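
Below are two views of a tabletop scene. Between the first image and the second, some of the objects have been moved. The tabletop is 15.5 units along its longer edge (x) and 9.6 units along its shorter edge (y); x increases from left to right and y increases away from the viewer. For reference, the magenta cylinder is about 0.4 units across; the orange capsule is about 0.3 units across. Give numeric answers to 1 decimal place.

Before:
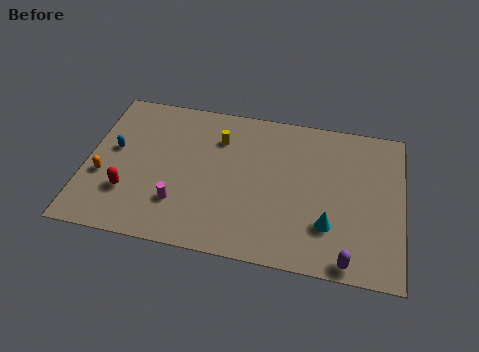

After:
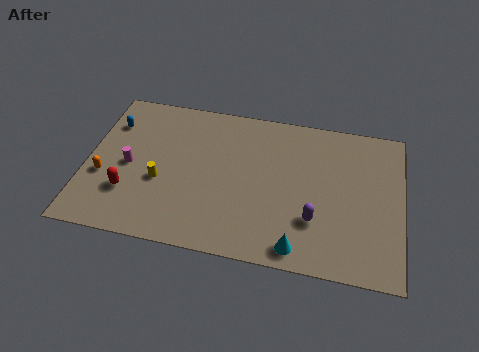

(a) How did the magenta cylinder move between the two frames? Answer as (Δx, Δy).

(-2.6, 1.9)

From the two frames, the magenta cylinder sits at roughly (4.7, 2.6) before and (2.1, 4.5) after.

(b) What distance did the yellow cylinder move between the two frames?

4.3

From (6.4, 7.1) to (3.7, 3.8), the yellow cylinder covered √(2.7² + 3.3²) ≈ 4.3 units.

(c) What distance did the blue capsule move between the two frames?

1.7

The blue capsule was near (1.3, 5.4) before and (1.0, 7.1) after, so it travelled √(0.3² + 1.7²) ≈ 1.7 units.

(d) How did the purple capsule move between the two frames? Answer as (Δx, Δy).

(-1.7, 2.1)

From the two frames, the purple capsule sits at roughly (13.0, 0.8) before and (11.3, 2.9) after.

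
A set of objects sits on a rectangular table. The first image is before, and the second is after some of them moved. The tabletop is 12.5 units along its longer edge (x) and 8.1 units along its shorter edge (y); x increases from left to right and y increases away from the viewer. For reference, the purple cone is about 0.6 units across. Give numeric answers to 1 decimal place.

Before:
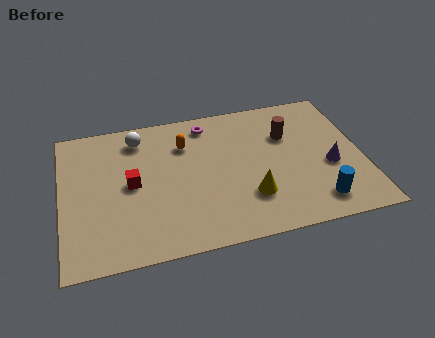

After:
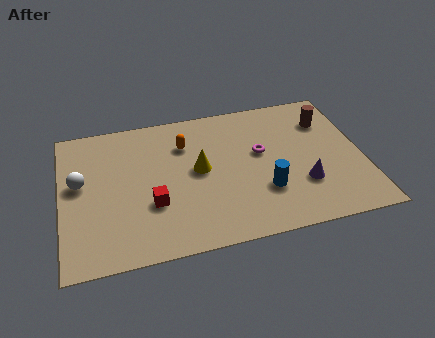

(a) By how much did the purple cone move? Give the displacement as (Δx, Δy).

(-1.2, -0.8)

From the two frames, the purple cone sits at roughly (11.1, 3.3) before and (9.9, 2.5) after.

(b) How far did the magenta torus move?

3.0

The magenta torus was near (6.2, 6.9) before and (8.3, 4.7) after, so it travelled √(2.1² + 2.2²) ≈ 3.0 units.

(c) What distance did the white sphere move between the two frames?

3.3

From (3.3, 6.7) to (0.8, 4.6), the white sphere covered √(2.5² + 2.1²) ≈ 3.3 units.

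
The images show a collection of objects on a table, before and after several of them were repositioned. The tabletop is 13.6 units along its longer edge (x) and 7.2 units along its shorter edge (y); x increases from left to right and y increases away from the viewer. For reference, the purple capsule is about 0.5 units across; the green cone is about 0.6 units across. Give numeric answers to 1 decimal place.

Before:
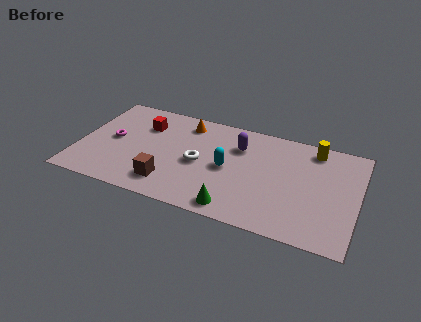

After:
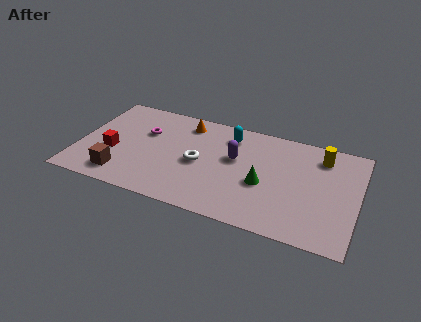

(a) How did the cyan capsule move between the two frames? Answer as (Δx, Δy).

(-0.1, 2.3)

The cyan capsule started near (7.3, 3.5) and ended near (7.2, 5.8).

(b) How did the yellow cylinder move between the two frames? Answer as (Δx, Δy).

(0.4, -0.4)

The yellow cylinder started near (11.3, 6.2) and ended near (11.7, 5.8).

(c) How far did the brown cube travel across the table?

2.3

From (4.6, 1.5) to (2.3, 1.3), the brown cube covered √(2.3² + 0.2²) ≈ 2.3 units.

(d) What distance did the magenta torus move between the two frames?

1.8

From (1.6, 3.7) to (3.1, 4.7), the magenta torus covered √(1.5² + 1.0²) ≈ 1.8 units.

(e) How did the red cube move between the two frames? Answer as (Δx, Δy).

(-1.3, -2.4)

The red cube started near (3.0, 5.2) and ended near (1.7, 2.8).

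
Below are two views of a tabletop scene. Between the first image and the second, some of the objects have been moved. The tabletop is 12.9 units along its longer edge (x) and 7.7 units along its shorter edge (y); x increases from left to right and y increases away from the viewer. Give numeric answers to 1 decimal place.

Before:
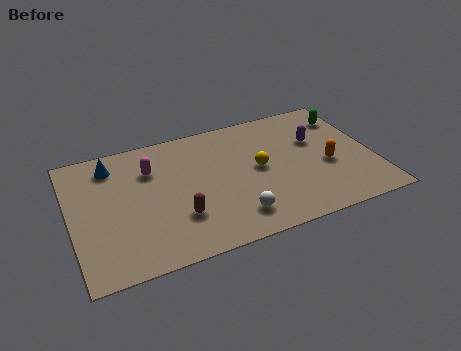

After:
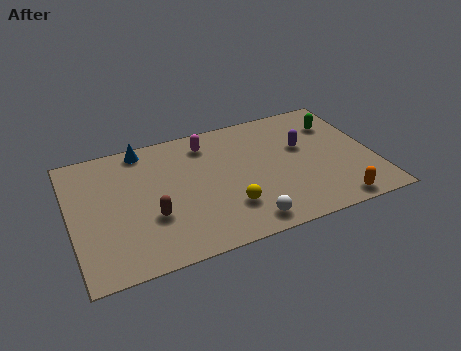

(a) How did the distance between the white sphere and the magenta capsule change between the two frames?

+0.3

Before: roughly 5.1 units apart; after: 5.4. That's 0.3 units further apart.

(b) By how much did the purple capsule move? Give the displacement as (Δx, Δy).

(-0.6, -0.2)

The purple capsule was at about (10.6, 4.9) and moved to about (10.0, 4.7).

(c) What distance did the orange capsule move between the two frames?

2.4

The orange capsule moved from about (10.9, 3.2) to (10.9, 0.8), a distance of √(0.0² + 2.4²) ≈ 2.4.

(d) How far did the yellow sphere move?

2.4

From (8.0, 4.0) to (6.5, 2.1), the yellow sphere covered √(1.5² + 1.9²) ≈ 2.4 units.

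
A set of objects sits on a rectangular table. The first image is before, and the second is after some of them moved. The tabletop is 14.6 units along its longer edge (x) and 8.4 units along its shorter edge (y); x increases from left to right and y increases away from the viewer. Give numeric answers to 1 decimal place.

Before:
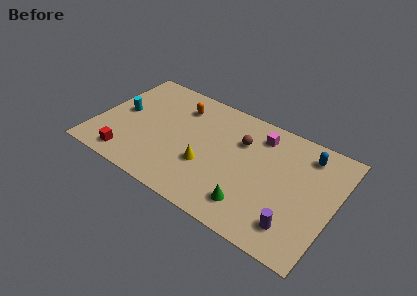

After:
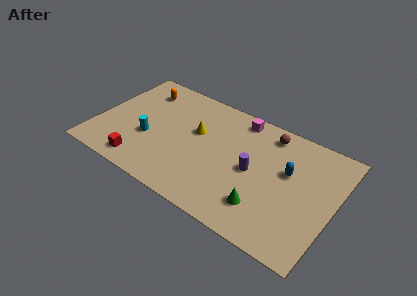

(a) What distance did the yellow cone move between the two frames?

2.3

From (7.0, 3.0) to (6.0, 5.1), the yellow cone covered √(1.0² + 2.1²) ≈ 2.3 units.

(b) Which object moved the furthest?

the purple cylinder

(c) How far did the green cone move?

0.8

The green cone was near (10.0, 1.7) before and (10.7, 2.0) after, so it travelled √(0.7² + 0.3²) ≈ 0.8 units.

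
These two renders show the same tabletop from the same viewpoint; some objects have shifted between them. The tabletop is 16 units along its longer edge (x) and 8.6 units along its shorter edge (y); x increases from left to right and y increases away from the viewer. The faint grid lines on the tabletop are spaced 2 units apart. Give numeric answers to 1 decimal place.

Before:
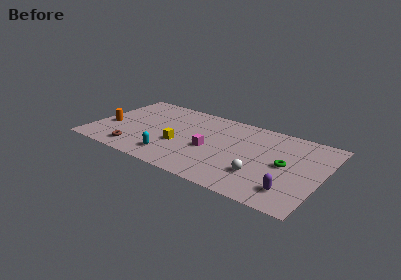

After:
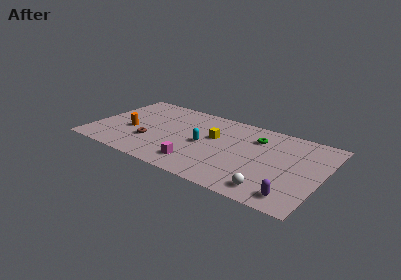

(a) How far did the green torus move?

3.1

The green torus moved from about (13.5, 4.3) to (11.2, 6.4), a distance of √(2.3² + 2.1²) ≈ 3.1.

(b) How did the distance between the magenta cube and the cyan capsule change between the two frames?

-0.7

They were about 3.1 units apart before and 2.4 after — 0.7 units closer together.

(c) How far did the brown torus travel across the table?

1.6

The brown torus moved from about (3.4, 1.4) to (4.2, 2.8), a distance of √(0.8² + 1.4²) ≈ 1.6.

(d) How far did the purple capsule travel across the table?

0.5

The purple capsule moved from about (14.2, 1.8) to (14.4, 1.3), a distance of √(0.2² + 0.5²) ≈ 0.5.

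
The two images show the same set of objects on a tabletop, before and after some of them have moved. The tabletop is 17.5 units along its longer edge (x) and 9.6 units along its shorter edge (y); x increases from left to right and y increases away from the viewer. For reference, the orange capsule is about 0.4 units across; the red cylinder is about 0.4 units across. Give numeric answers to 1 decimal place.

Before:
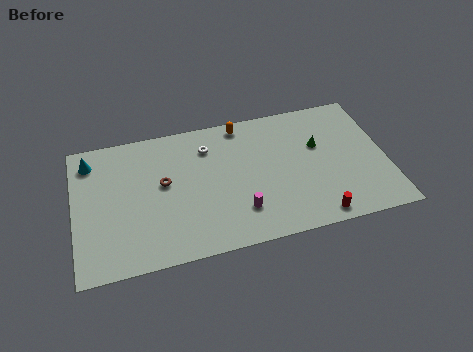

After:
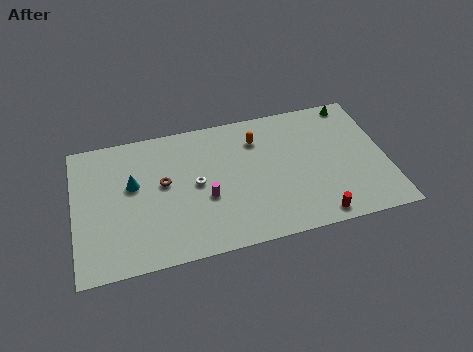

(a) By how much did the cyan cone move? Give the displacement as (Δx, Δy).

(2.3, -2.2)

The cyan cone was at about (1.0, 7.9) and moved to about (3.3, 5.7).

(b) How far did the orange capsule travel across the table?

1.5

From (9.6, 8.6) to (10.4, 7.3), the orange capsule covered √(0.8² + 1.3²) ≈ 1.5 units.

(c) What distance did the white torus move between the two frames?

2.6

The white torus was near (7.6, 7.4) before and (6.8, 4.9) after, so it travelled √(0.8² + 2.5²) ≈ 2.6 units.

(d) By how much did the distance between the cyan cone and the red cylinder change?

-3.1

They were about 14.1 units apart before and 11.0 after — 3.1 units closer together.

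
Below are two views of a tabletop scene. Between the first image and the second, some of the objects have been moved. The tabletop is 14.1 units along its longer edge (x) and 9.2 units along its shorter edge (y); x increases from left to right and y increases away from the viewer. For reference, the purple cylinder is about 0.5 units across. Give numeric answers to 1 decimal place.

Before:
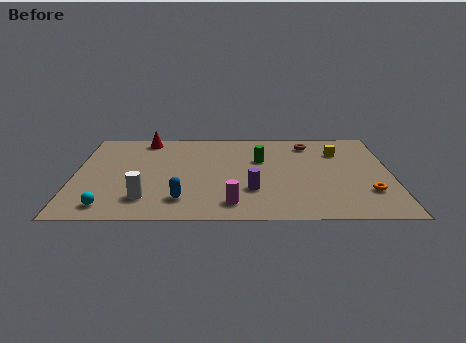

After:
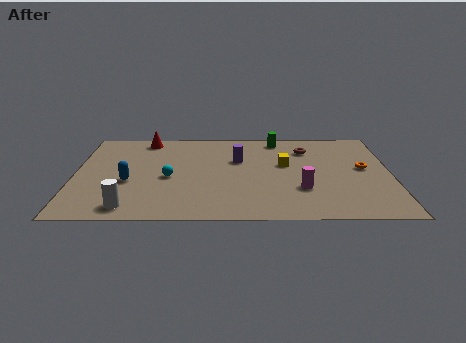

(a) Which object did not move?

the red cone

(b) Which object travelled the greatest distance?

the cyan sphere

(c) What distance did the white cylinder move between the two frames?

1.1

The white cylinder moved from about (3.2, 2.0) to (2.5, 1.2), a distance of √(0.7² + 0.8²) ≈ 1.1.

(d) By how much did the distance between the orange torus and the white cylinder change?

+1.3

Before: roughly 9.8 units apart; after: 11.1. That's 1.3 units further apart.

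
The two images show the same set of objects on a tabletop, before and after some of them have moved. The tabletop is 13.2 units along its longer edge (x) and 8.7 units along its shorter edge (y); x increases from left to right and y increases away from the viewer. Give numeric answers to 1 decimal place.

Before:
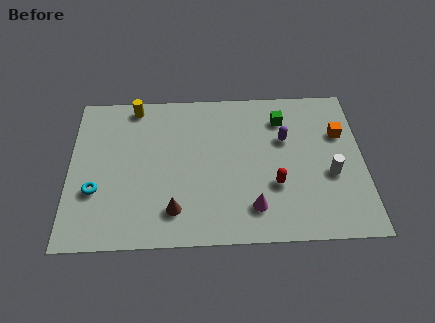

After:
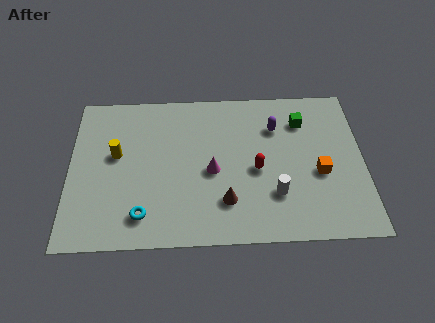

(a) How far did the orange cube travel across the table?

2.4

The orange cube was near (12.2, 5.8) before and (11.2, 3.6) after, so it travelled √(1.0² + 2.2²) ≈ 2.4 units.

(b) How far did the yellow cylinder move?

2.9

The yellow cylinder was near (2.9, 7.8) before and (2.1, 5.0) after, so it travelled √(0.8² + 2.8²) ≈ 2.9 units.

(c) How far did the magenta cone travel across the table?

2.8

The magenta cone was near (8.2, 1.8) before and (6.4, 3.9) after, so it travelled √(1.8² + 2.1²) ≈ 2.8 units.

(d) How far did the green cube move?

0.9

The green cube was near (9.6, 6.8) before and (10.5, 6.6) after, so it travelled √(0.9² + 0.2²) ≈ 0.9 units.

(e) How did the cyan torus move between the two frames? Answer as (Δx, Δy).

(2.1, -1.4)

The cyan torus started near (1.2, 3.0) and ended near (3.3, 1.6).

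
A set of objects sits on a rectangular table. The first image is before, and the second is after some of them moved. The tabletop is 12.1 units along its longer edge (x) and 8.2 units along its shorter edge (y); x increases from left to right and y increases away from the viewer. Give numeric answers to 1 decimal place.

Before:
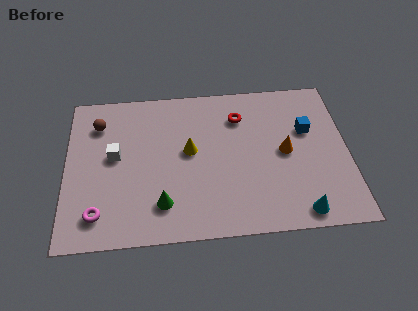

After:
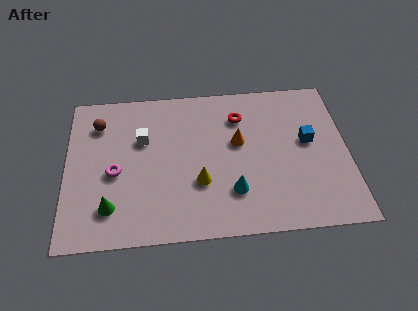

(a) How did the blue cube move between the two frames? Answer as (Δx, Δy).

(0.0, -0.6)

The blue cube was at about (10.4, 5.2) and moved to about (10.4, 4.6).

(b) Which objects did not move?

the brown sphere and the red torus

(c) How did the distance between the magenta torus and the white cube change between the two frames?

-1.0

They were about 3.1 units apart before and 2.1 after — 1.0 units closer together.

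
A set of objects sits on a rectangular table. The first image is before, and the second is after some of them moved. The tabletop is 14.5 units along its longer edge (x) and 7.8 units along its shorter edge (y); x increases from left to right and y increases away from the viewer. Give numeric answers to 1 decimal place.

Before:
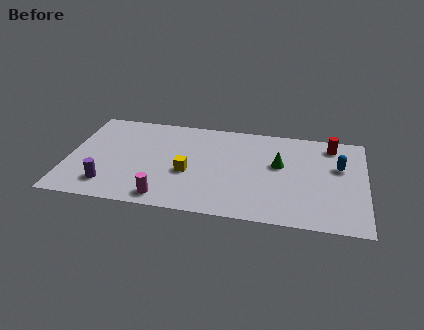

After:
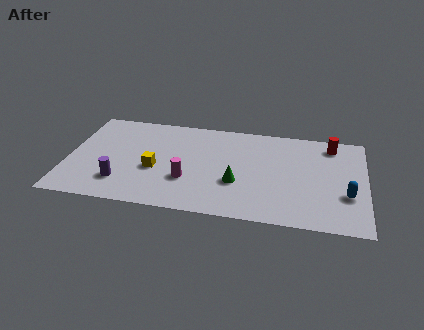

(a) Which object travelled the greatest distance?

the green cone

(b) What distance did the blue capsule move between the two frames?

2.2

The blue capsule was near (13.2, 4.9) before and (13.6, 2.7) after, so it travelled √(0.4² + 2.2²) ≈ 2.2 units.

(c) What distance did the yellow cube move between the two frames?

1.6

From (5.9, 3.2) to (4.3, 3.2), the yellow cube covered √(1.6² + 0.0²) ≈ 1.6 units.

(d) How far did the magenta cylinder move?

1.9

The magenta cylinder was near (4.9, 1.0) before and (5.9, 2.6) after, so it travelled √(1.0² + 1.6²) ≈ 1.9 units.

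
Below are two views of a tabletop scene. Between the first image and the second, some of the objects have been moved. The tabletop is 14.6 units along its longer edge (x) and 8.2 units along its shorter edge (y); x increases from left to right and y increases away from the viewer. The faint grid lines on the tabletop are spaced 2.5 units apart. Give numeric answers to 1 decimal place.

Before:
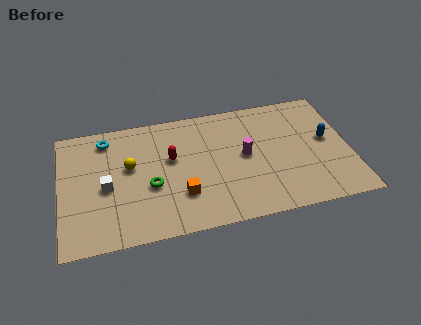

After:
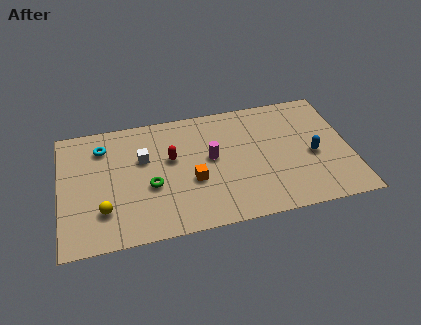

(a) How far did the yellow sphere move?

3.0

From (3.5, 4.8) to (2.1, 2.2), the yellow sphere covered √(1.4² + 2.6²) ≈ 3.0 units.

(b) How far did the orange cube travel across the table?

1.0

The orange cube was near (6.0, 2.4) before and (6.6, 3.2) after, so it travelled √(0.6² + 0.8²) ≈ 1.0 units.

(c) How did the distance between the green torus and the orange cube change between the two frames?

+0.4

The distance was about 1.7 in the first image and 2.1 in the second, so they moved 0.4 units further apart.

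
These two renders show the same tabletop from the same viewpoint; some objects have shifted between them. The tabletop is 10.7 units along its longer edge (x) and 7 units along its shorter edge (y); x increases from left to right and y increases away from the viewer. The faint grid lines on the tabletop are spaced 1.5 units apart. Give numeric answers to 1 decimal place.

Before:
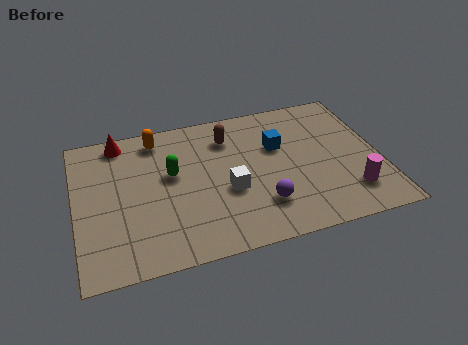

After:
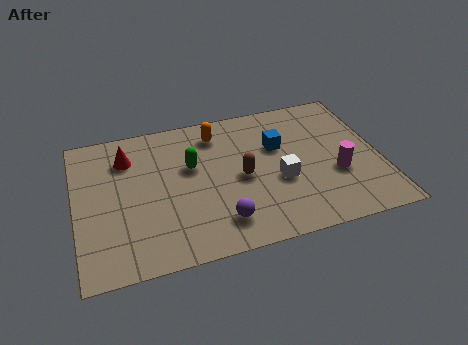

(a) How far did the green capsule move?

0.7

From (3.4, 4.1) to (4.1, 4.3), the green capsule covered √(0.7² + 0.2²) ≈ 0.7 units.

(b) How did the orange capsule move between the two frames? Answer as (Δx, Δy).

(2.1, -0.3)

From the two frames, the orange capsule sits at roughly (3.0, 6.0) before and (5.1, 5.7) after.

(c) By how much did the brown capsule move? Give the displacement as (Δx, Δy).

(0.3, -2.1)

The brown capsule started near (5.5, 5.4) and ended near (5.8, 3.3).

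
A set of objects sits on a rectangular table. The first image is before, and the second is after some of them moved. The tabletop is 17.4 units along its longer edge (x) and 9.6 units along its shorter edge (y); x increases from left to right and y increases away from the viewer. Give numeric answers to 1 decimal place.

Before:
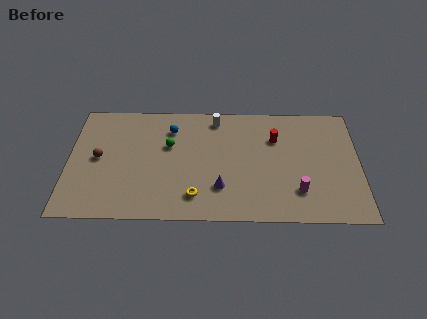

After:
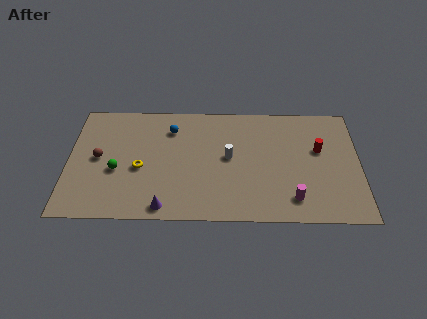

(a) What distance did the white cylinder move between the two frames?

3.3

From (8.8, 8.3) to (9.6, 5.1), the white cylinder covered √(0.8² + 3.2²) ≈ 3.3 units.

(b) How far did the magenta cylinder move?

0.7

The magenta cylinder moved from about (13.7, 2.4) to (13.4, 1.8), a distance of √(0.3² + 0.6²) ≈ 0.7.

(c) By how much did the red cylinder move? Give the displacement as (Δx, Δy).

(2.6, -0.9)

The red cylinder was at about (12.4, 6.7) and moved to about (15.0, 5.8).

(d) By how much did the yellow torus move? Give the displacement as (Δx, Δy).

(-3.3, 2.2)

From the two frames, the yellow torus sits at roughly (7.6, 1.9) before and (4.3, 4.1) after.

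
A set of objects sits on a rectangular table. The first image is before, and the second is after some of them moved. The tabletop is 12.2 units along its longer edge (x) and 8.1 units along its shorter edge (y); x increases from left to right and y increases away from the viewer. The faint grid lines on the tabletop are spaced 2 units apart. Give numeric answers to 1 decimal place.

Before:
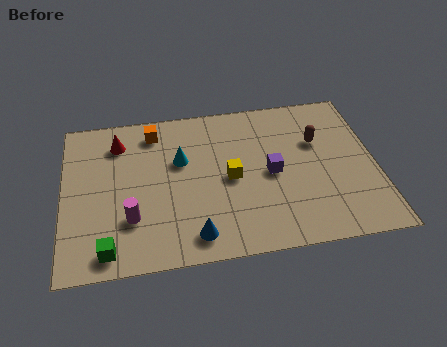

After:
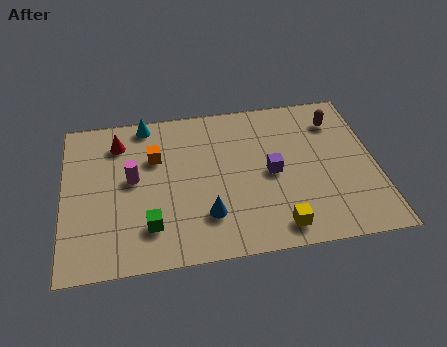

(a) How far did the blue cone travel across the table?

1.0

From (5.0, 1.2) to (5.5, 2.1), the blue cone covered √(0.5² + 0.9²) ≈ 1.0 units.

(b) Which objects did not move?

the red cone and the purple cube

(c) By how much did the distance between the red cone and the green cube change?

-0.8

The distance was about 5.4 in the first image and 4.6 in the second, so they moved 0.8 units closer together.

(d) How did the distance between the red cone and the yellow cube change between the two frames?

+3.0

The distance was about 5.0 in the first image and 8.0 in the second, so they moved 3.0 units further apart.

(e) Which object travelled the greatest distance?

the yellow cube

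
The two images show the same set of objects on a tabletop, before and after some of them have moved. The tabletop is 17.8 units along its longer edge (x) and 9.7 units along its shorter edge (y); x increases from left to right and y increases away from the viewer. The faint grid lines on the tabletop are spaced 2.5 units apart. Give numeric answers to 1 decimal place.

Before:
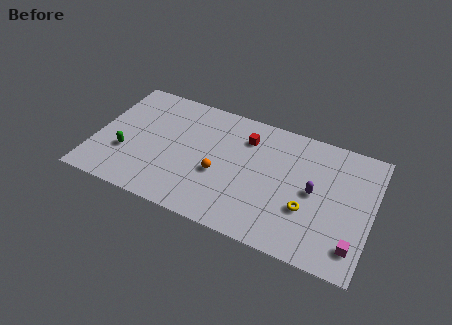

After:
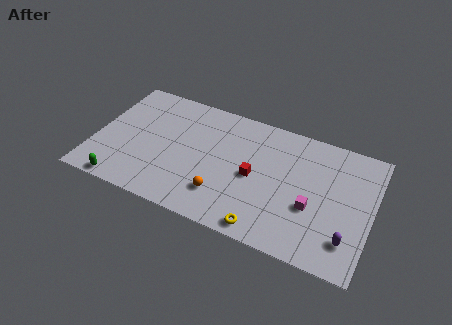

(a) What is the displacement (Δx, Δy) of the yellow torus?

(-2.4, -2.4)

From the two frames, the yellow torus sits at roughly (13.8, 3.4) before and (11.4, 1.0) after.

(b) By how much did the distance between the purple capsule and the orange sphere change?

+1.9

They were about 6.1 units apart before and 8.0 after — 1.9 units further apart.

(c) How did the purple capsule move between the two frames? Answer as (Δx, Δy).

(2.4, -2.7)

The purple capsule started near (14.1, 4.9) and ended near (16.5, 2.2).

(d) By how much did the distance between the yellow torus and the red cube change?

-2.1

They were about 5.9 units apart before and 3.8 after — 2.1 units closer together.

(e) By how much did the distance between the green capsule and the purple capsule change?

+2.3

They were about 12.1 units apart before and 14.4 after — 2.3 units further apart.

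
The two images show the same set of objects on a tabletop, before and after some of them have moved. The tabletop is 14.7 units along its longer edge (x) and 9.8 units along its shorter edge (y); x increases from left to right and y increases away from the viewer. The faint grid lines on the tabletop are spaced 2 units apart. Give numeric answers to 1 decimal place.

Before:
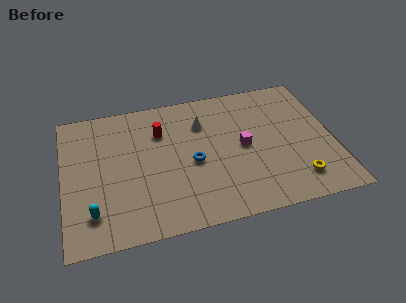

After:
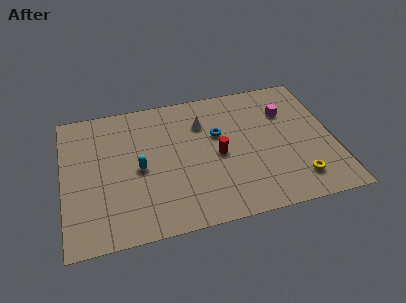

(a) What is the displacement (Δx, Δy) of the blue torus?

(1.5, 1.7)

The blue torus started near (7.0, 4.4) and ended near (8.5, 6.1).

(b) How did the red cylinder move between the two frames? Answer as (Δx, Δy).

(3.0, -2.4)

The red cylinder was at about (5.4, 7.0) and moved to about (8.4, 4.6).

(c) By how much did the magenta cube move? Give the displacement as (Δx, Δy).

(2.5, 2.0)

From the two frames, the magenta cube sits at roughly (9.8, 4.9) before and (12.3, 6.9) after.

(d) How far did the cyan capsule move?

3.6

The cyan capsule was near (1.5, 2.1) before and (4.1, 4.6) after, so it travelled √(2.6² + 2.5²) ≈ 3.6 units.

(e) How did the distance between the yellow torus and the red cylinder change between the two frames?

-3.8

They were about 8.7 units apart before and 4.9 after — 3.8 units closer together.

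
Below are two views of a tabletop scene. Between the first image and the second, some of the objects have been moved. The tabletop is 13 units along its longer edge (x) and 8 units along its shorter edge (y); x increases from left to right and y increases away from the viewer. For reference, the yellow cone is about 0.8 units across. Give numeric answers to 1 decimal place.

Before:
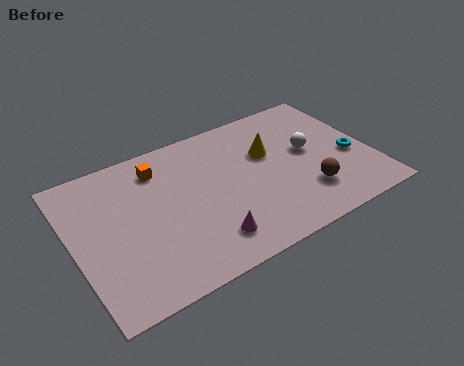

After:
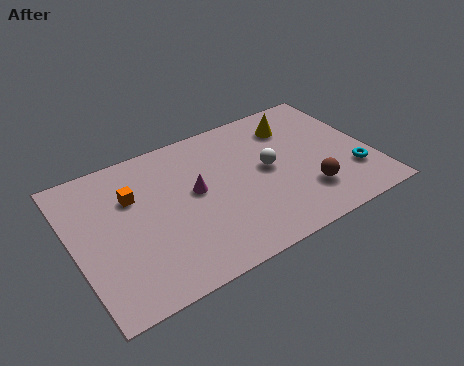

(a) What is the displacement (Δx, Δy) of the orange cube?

(-1.3, -1.0)

The orange cube was at about (4.0, 6.4) and moved to about (2.7, 5.4).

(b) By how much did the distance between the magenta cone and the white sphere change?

-2.5

The distance was about 5.7 in the first image and 3.2 in the second, so they moved 2.5 units closer together.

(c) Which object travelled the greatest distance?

the magenta cone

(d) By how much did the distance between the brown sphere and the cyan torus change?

-0.4

Before: roughly 2.5 units apart; after: 2.1. That's 0.4 units closer together.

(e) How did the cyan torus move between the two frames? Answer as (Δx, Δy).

(-0.1, -1.0)

The cyan torus was at about (12.1, 3.3) and moved to about (12.0, 2.3).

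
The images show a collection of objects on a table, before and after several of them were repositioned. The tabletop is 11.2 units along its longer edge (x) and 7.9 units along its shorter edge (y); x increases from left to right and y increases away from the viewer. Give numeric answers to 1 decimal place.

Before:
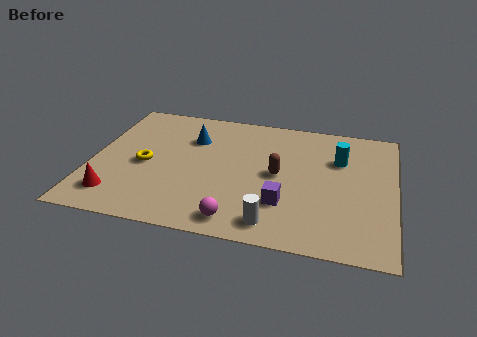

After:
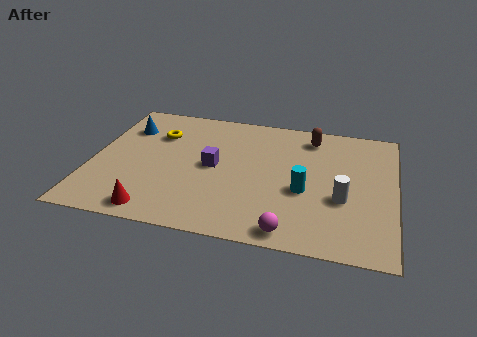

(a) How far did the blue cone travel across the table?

2.5

From (3.6, 5.6) to (1.1, 5.8), the blue cone covered √(2.5² + 0.2²) ≈ 2.5 units.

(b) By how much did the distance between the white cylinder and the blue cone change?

+3.1

They were about 5.6 units apart before and 8.7 after — 3.1 units further apart.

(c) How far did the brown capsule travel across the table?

2.8

The brown capsule moved from about (6.9, 4.0) to (8.0, 6.6), a distance of √(1.1² + 2.6²) ≈ 2.8.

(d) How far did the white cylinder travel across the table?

3.1

From (6.9, 1.1) to (9.3, 3.0), the white cylinder covered √(2.4² + 1.9²) ≈ 3.1 units.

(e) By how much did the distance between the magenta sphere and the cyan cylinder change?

-3.2

They were about 5.6 units apart before and 2.4 after — 3.2 units closer together.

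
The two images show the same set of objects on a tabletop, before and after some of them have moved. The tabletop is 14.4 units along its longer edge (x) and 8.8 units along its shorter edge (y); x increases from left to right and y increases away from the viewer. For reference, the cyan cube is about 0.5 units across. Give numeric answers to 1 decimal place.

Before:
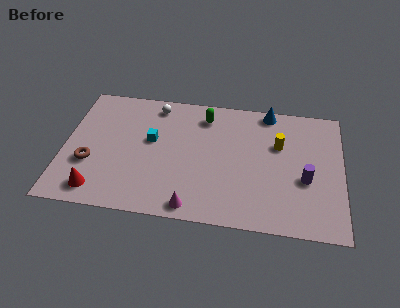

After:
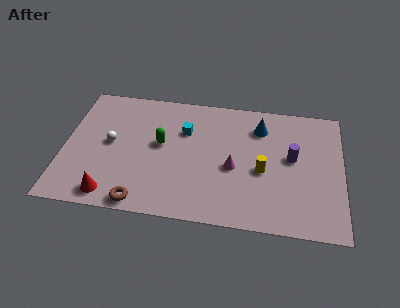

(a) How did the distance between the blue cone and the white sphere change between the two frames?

+2.1

The distance was about 5.9 in the first image and 8.0 in the second, so they moved 2.1 units further apart.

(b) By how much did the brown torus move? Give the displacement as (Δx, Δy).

(2.8, -2.3)

From the two frames, the brown torus sits at roughly (1.4, 3.1) before and (4.2, 0.8) after.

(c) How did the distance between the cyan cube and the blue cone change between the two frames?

-2.7

They were about 6.7 units apart before and 4.0 after — 2.7 units closer together.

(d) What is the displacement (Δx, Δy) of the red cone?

(0.7, -0.2)

The red cone was at about (1.9, 1.3) and moved to about (2.6, 1.1).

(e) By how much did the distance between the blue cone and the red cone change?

-1.5

They were about 10.9 units apart before and 9.4 after — 1.5 units closer together.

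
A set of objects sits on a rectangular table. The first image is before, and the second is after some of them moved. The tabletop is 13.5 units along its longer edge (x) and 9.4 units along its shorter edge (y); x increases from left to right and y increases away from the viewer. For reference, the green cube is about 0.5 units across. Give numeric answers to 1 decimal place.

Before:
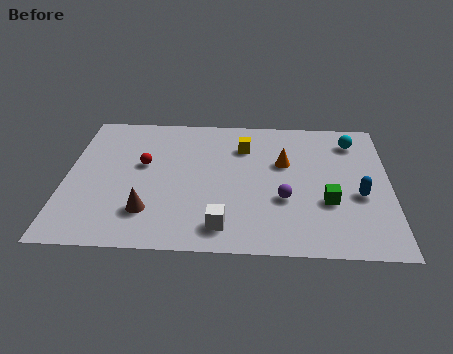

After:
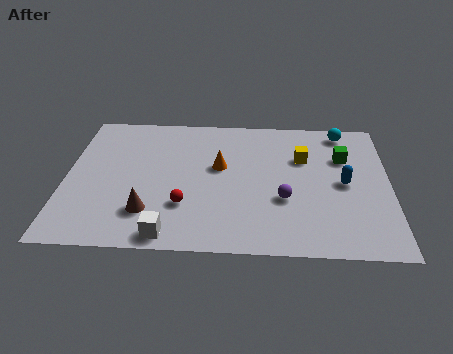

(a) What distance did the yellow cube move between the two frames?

2.6

The yellow cube was near (7.4, 7.0) before and (9.9, 6.3) after, so it travelled √(2.5² + 0.7²) ≈ 2.6 units.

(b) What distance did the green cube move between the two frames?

3.2

The green cube was near (10.9, 3.3) before and (11.6, 6.4) after, so it travelled √(0.7² + 3.1²) ≈ 3.2 units.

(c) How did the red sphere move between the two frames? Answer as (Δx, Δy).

(1.8, -2.7)

The red sphere started near (3.2, 5.5) and ended near (5.0, 2.8).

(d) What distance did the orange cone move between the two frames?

2.7

The orange cone moved from about (9.1, 5.9) to (6.4, 5.5), a distance of √(2.7² + 0.4²) ≈ 2.7.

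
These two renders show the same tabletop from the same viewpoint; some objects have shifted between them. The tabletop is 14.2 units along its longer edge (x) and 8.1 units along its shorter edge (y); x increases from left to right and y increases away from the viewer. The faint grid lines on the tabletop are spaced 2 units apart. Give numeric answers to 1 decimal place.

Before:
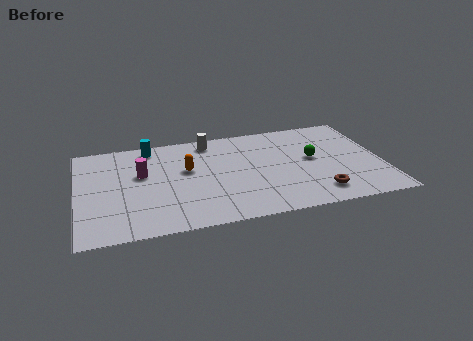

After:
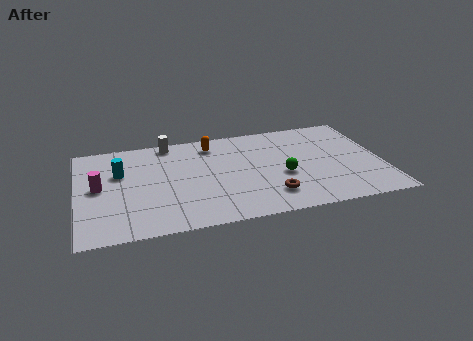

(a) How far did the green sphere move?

1.9

The green sphere moved from about (11.0, 4.4) to (9.5, 3.3), a distance of √(1.5² + 1.1²) ≈ 1.9.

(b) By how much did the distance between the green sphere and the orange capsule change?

-1.3

Before: roughly 5.9 units apart; after: 4.6. That's 1.3 units closer together.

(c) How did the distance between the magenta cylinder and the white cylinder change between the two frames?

+0.7

They were about 3.9 units apart before and 4.6 after — 0.7 units further apart.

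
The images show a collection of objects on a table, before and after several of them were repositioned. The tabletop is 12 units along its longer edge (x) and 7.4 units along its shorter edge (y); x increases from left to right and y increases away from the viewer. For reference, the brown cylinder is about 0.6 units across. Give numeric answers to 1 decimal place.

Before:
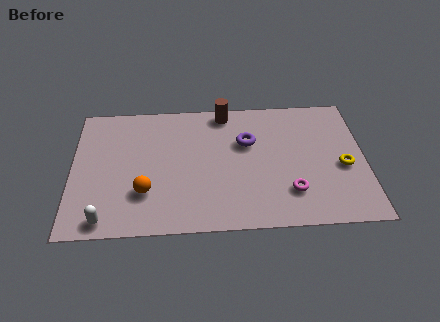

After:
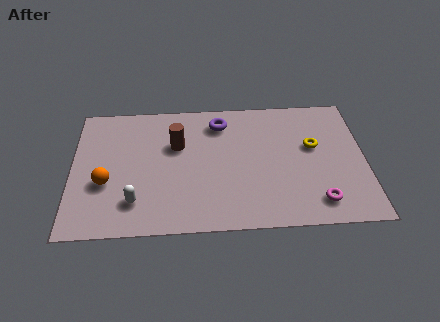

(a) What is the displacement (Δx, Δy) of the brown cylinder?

(-2.0, -1.8)

From the two frames, the brown cylinder sits at roughly (6.3, 6.6) before and (4.3, 4.8) after.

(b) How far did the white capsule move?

1.5

The white capsule moved from about (1.4, 0.8) to (2.6, 1.7), a distance of √(1.2² + 0.9²) ≈ 1.5.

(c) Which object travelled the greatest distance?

the brown cylinder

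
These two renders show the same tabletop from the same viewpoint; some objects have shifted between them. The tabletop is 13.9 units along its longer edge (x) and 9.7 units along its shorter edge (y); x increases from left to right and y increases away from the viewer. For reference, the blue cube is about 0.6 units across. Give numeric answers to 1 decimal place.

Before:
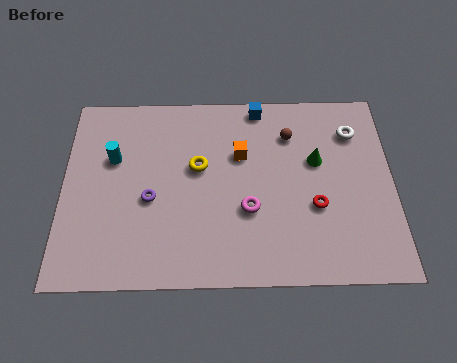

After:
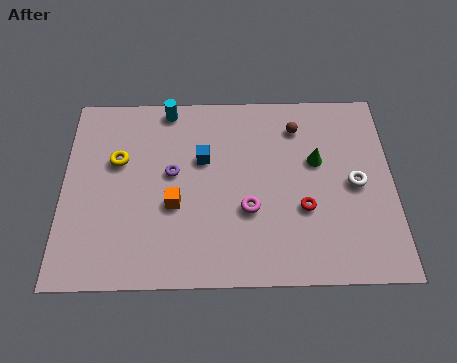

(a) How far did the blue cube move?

3.6

The blue cube moved from about (8.3, 8.8) to (5.9, 6.1), a distance of √(2.4² + 2.7²) ≈ 3.6.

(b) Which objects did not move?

the magenta torus and the green cone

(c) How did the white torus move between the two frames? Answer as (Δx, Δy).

(0.0, -2.7)

The white torus was at about (12.3, 7.4) and moved to about (12.3, 4.7).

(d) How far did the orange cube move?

3.8

The orange cube was near (7.5, 6.3) before and (4.7, 3.8) after, so it travelled √(2.8² + 2.5²) ≈ 3.8 units.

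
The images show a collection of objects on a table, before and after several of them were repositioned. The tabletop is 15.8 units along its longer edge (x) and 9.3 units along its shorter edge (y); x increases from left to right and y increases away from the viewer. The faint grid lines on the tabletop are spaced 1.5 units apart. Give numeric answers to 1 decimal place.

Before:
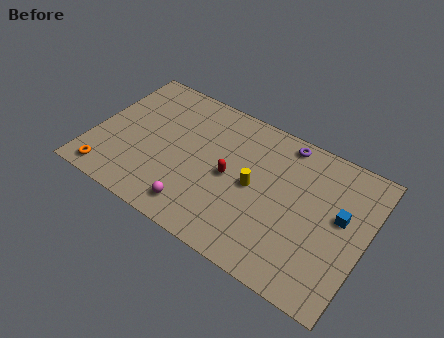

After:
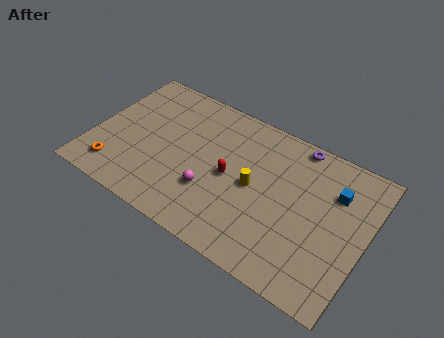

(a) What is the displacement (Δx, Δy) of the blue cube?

(-0.5, 1.3)

From the two frames, the blue cube sits at roughly (14.3, 5.3) before and (13.8, 6.6) after.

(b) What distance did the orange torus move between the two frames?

0.7

From (1.4, 1.1) to (1.7, 1.7), the orange torus covered √(0.3² + 0.6²) ≈ 0.7 units.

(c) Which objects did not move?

the red capsule and the yellow cylinder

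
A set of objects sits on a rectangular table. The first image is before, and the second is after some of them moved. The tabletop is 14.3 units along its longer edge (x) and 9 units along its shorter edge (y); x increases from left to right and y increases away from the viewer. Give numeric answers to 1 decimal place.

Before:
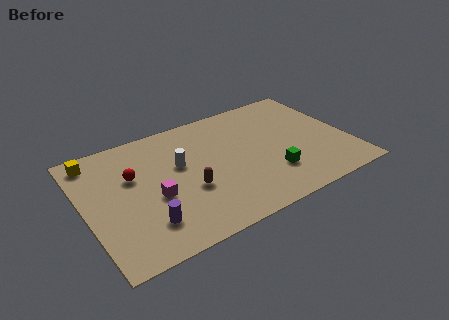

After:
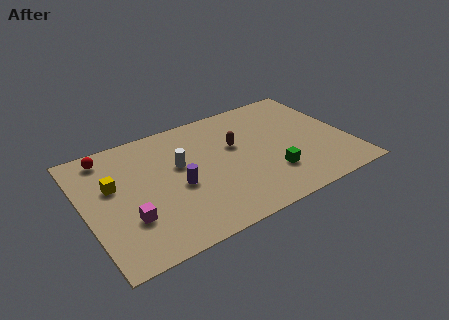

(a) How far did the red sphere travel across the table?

2.4

From (2.7, 5.7) to (1.6, 7.8), the red sphere covered √(1.1² + 2.1²) ≈ 2.4 units.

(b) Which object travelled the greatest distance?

the brown capsule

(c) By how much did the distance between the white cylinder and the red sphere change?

+1.8

The distance was about 2.5 in the first image and 4.3 in the second, so they moved 1.8 units further apart.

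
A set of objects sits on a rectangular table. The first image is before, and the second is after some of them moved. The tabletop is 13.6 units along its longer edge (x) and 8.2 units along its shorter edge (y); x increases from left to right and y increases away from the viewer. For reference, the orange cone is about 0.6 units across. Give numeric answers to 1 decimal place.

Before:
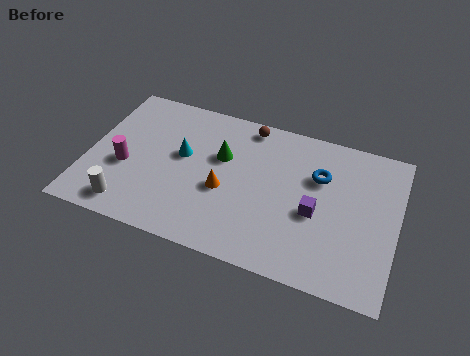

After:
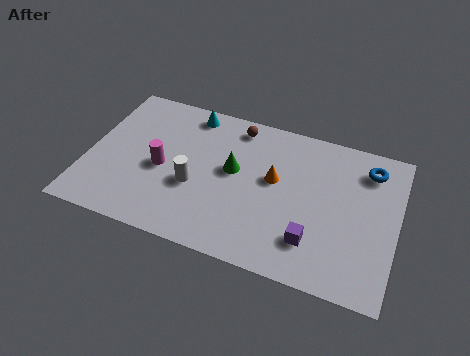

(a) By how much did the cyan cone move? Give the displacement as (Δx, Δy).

(0.1, 2.5)

The cyan cone was at about (4.1, 4.7) and moved to about (4.2, 7.2).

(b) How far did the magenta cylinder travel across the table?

1.6

From (1.7, 3.3) to (3.3, 3.7), the magenta cylinder covered √(1.6² + 0.4²) ≈ 1.6 units.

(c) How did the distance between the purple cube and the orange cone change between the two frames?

-0.7

Before: roughly 4.0 units apart; after: 3.3. That's 0.7 units closer together.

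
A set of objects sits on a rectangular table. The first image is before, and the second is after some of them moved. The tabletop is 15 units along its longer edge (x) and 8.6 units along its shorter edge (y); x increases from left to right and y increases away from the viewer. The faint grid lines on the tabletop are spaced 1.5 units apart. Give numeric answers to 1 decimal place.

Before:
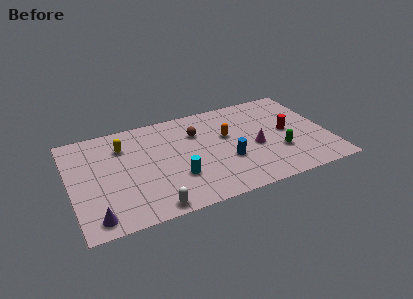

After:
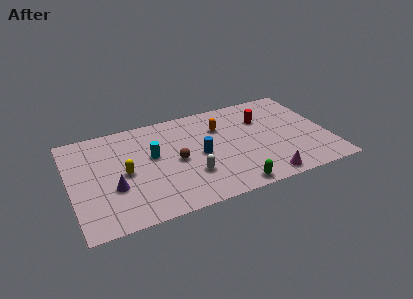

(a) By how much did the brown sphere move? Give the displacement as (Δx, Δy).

(-1.4, -2.0)

The brown sphere started near (7.5, 6.1) and ended near (6.1, 4.1).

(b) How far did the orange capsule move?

0.9

The orange capsule was near (9.2, 5.2) before and (8.9, 6.1) after, so it travelled √(0.3² + 0.9²) ≈ 0.9 units.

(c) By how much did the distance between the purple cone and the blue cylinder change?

-2.9

Before: roughly 8.1 units apart; after: 5.2. That's 2.9 units closer together.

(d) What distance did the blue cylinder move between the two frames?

1.8

The blue cylinder moved from about (9.0, 3.1) to (7.5, 4.1), a distance of √(1.5² + 1.0²) ≈ 1.8.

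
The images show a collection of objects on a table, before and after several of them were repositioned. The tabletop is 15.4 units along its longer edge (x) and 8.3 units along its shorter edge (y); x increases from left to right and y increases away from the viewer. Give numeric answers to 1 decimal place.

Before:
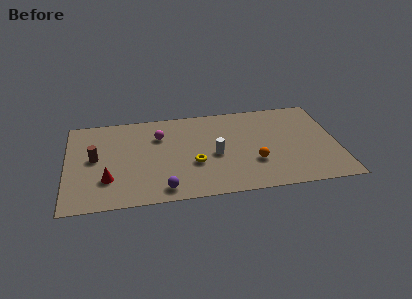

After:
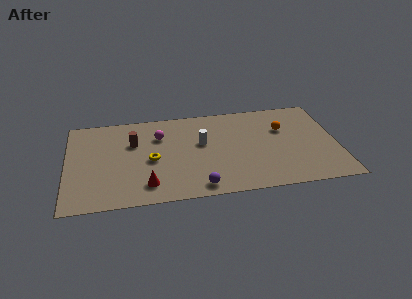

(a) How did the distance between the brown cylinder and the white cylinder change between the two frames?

-2.9

The distance was about 6.8 in the first image and 3.9 in the second, so they moved 2.9 units closer together.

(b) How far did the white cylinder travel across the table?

1.4

The white cylinder moved from about (8.4, 3.7) to (7.7, 4.9), a distance of √(0.7² + 1.2²) ≈ 1.4.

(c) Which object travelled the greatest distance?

the orange sphere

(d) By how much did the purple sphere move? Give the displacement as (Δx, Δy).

(2.0, -0.1)

From the two frames, the purple sphere sits at roughly (5.4, 1.1) before and (7.4, 1.0) after.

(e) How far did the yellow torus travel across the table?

2.5

The yellow torus moved from about (7.2, 3.1) to (4.8, 3.8), a distance of √(2.4² + 0.7²) ≈ 2.5.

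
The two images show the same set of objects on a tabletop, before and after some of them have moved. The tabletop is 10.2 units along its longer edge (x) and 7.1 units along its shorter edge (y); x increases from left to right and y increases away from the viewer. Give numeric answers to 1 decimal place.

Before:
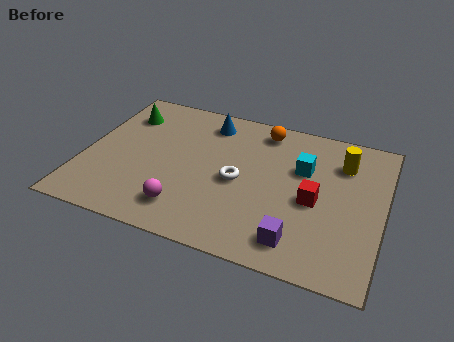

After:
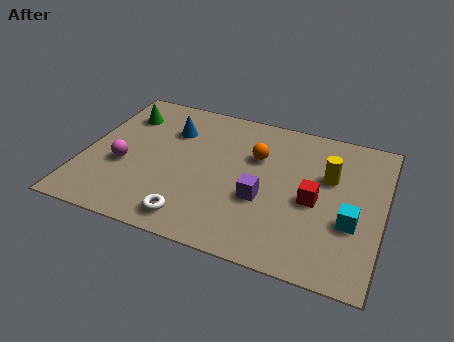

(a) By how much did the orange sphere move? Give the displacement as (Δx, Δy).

(-0.1, -1.4)

From the two frames, the orange sphere sits at roughly (5.9, 6.1) before and (5.8, 4.7) after.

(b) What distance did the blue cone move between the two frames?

1.4

The blue cone moved from about (4.0, 5.9) to (2.8, 5.1), a distance of √(1.2² + 0.8²) ≈ 1.4.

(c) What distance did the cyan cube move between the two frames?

2.7

The cyan cube moved from about (7.4, 4.6) to (9.2, 2.6), a distance of √(1.8² + 2.0²) ≈ 2.7.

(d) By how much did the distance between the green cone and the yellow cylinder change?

-0.3

Before: roughly 7.6 units apart; after: 7.3. That's 0.3 units closer together.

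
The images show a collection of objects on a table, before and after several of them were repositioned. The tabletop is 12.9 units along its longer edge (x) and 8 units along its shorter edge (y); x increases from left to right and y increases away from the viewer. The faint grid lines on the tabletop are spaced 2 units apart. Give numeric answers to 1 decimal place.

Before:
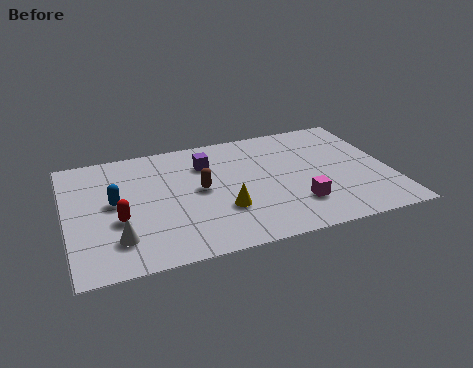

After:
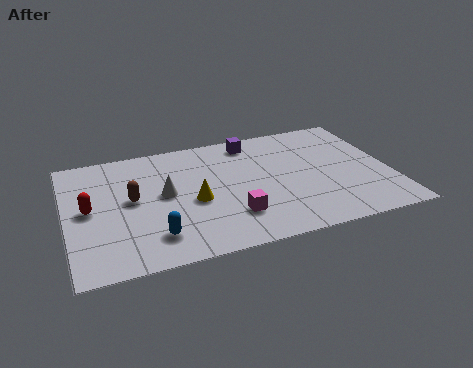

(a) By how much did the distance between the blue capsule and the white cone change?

+0.3

The distance was about 2.4 in the first image and 2.7 in the second, so they moved 0.3 units further apart.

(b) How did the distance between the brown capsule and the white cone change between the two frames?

-2.8

Before: roughly 4.1 units apart; after: 1.3. That's 2.8 units closer together.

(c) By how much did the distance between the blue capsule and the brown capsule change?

-0.7

The distance was about 3.4 in the first image and 2.7 in the second, so they moved 0.7 units closer together.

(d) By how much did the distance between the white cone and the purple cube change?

-1.0

They were about 5.5 units apart before and 4.5 after — 1.0 units closer together.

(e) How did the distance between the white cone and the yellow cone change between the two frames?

-2.9

They were about 4.3 units apart before and 1.4 after — 2.9 units closer together.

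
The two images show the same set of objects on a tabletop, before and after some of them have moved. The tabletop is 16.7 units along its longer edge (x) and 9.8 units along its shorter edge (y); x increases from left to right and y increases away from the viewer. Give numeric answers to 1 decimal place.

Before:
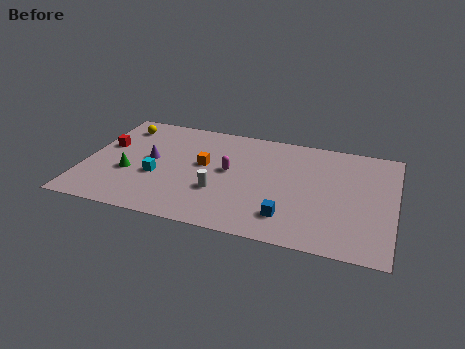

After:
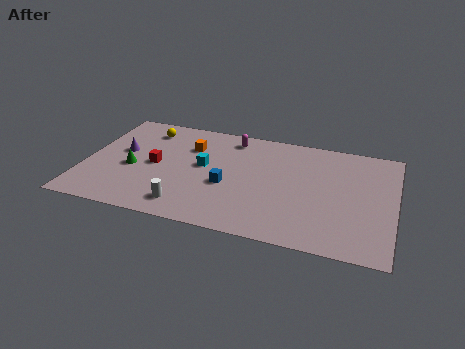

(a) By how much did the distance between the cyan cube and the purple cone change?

+3.0

They were about 1.5 units apart before and 4.5 after — 3.0 units further apart.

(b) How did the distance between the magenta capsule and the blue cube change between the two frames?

-0.3

The distance was about 4.7 in the first image and 4.4 in the second, so they moved 0.3 units closer together.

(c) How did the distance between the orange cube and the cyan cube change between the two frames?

-1.1

The distance was about 2.9 in the first image and 1.8 in the second, so they moved 1.1 units closer together.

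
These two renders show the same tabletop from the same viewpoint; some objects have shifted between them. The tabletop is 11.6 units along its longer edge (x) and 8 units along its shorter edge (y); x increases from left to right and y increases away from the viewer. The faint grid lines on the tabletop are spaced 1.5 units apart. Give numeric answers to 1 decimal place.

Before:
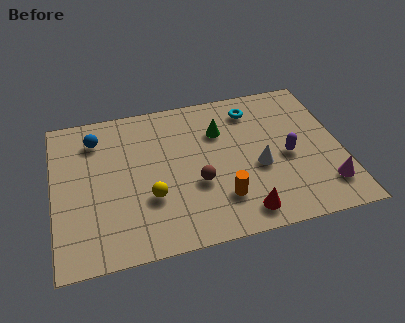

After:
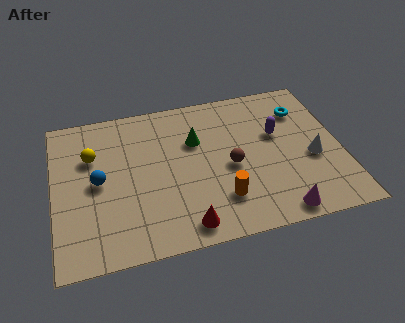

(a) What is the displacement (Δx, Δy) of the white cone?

(2.2, 0.0)

The white cone started near (8.2, 3.3) and ended near (10.4, 3.3).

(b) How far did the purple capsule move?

1.3

The purple capsule was near (9.4, 3.6) before and (9.1, 4.9) after, so it travelled √(0.3² + 1.3²) ≈ 1.3 units.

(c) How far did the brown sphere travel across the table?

1.5

From (5.7, 3.0) to (7.1, 3.6), the brown sphere covered √(1.4² + 0.6²) ≈ 1.5 units.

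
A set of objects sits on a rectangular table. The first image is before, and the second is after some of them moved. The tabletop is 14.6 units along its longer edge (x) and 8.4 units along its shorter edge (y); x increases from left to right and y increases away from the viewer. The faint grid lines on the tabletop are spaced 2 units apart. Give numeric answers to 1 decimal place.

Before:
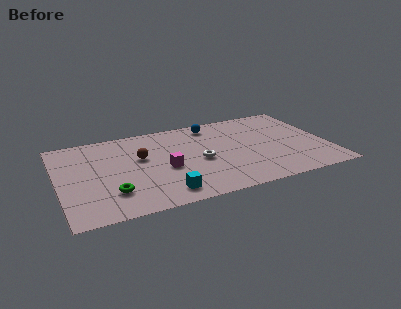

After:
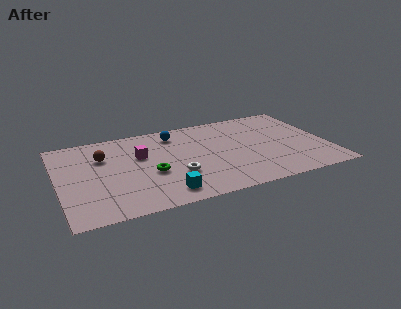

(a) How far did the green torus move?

2.5

The green torus moved from about (2.7, 2.2) to (4.9, 3.4), a distance of √(2.2² + 1.2²) ≈ 2.5.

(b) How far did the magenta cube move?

2.1

From (5.7, 3.6) to (4.5, 5.3), the magenta cube covered √(1.2² + 1.7²) ≈ 2.1 units.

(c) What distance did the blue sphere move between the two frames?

2.1

From (8.6, 7.2) to (6.5, 6.9), the blue sphere covered √(2.1² + 0.3²) ≈ 2.1 units.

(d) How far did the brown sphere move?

2.1

The brown sphere moved from about (4.5, 5.1) to (2.5, 5.8), a distance of √(2.0² + 0.7²) ≈ 2.1.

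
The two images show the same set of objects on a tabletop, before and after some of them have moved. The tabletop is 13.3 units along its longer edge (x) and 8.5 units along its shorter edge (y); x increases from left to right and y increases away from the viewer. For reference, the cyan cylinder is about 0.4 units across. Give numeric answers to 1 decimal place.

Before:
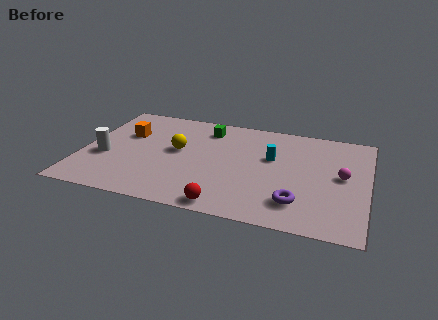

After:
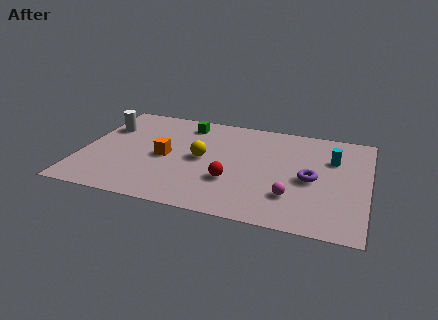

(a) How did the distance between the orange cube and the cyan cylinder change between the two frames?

+1.0

Before: roughly 6.9 units apart; after: 7.9. That's 1.0 units further apart.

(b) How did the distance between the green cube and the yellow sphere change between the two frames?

+0.5

The distance was about 2.5 in the first image and 3.0 in the second, so they moved 0.5 units further apart.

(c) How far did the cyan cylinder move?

2.9

The cyan cylinder moved from about (8.8, 5.2) to (11.6, 5.8), a distance of √(2.8² + 0.6²) ≈ 2.9.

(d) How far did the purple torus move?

2.1

The purple torus moved from about (10.2, 1.9) to (10.7, 3.9), a distance of √(0.5² + 2.0²) ≈ 2.1.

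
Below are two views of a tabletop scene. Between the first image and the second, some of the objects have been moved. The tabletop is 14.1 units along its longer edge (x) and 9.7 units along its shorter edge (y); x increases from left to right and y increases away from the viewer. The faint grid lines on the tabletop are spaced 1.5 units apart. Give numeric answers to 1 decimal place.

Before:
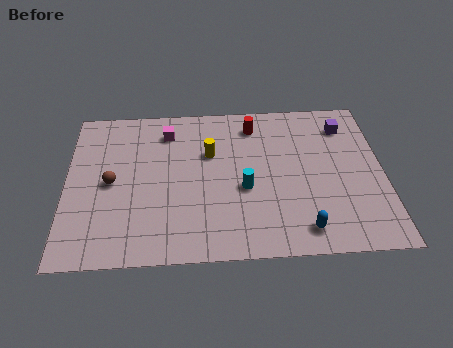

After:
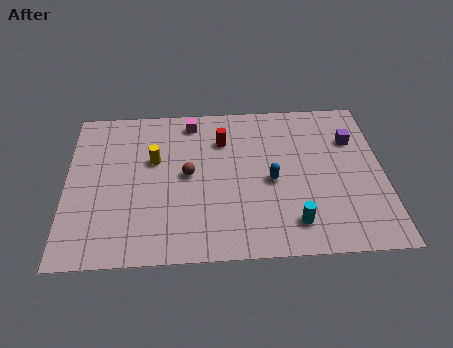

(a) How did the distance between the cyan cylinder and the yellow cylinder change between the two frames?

+4.7

The distance was about 2.7 in the first image and 7.4 in the second, so they moved 4.7 units further apart.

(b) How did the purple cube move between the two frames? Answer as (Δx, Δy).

(0.3, -0.9)

The purple cube was at about (12.5, 7.7) and moved to about (12.8, 6.8).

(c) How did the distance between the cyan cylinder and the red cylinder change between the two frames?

+2.1

Before: roughly 4.0 units apart; after: 6.1. That's 2.1 units further apart.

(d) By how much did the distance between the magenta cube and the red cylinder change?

-2.0

Before: roughly 3.9 units apart; after: 1.9. That's 2.0 units closer together.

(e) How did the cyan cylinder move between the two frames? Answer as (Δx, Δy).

(2.1, -2.2)

The cyan cylinder started near (7.9, 4.0) and ended near (10.0, 1.8).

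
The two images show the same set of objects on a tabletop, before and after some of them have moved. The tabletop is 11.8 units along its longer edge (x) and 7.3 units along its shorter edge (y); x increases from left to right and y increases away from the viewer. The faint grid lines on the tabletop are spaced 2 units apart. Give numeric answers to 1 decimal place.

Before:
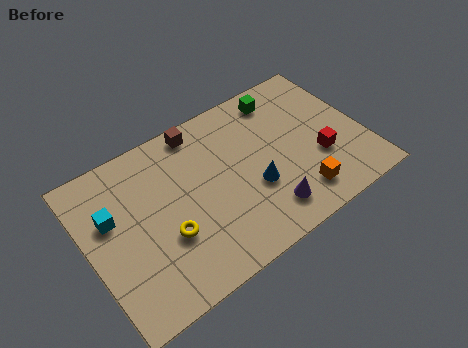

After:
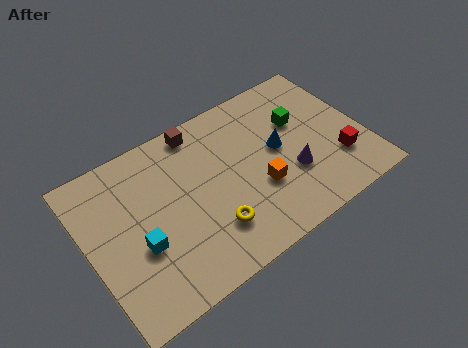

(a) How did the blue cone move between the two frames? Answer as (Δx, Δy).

(1.3, 1.2)

The blue cone started near (6.9, 2.7) and ended near (8.2, 3.9).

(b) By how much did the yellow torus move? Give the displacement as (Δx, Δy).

(1.8, -0.7)

From the two frames, the yellow torus sits at roughly (3.1, 2.6) before and (4.9, 1.9) after.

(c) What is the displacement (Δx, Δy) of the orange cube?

(-1.5, 1.2)

From the two frames, the orange cube sits at roughly (8.6, 1.4) before and (7.1, 2.6) after.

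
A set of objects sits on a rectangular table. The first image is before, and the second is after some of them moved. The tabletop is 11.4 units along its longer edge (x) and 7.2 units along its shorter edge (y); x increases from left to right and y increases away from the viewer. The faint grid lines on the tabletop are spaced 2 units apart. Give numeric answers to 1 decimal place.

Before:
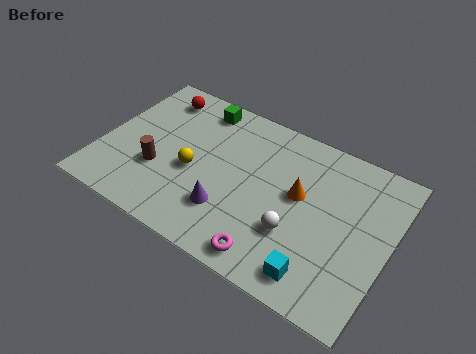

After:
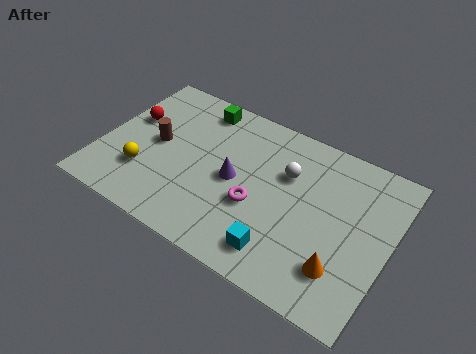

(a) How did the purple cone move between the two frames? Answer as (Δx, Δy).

(0.0, 1.5)

The purple cone started near (5.3, 2.0) and ended near (5.3, 3.5).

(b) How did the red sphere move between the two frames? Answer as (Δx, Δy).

(-0.8, -1.6)

The red sphere started near (1.7, 6.0) and ended near (0.9, 4.4).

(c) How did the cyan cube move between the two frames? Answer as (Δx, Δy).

(-1.5, 0.2)

The cyan cube was at about (9.0, 1.1) and moved to about (7.5, 1.3).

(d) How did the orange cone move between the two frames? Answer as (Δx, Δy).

(2.0, -2.3)

From the two frames, the orange cone sits at roughly (7.8, 4.1) before and (9.8, 1.8) after.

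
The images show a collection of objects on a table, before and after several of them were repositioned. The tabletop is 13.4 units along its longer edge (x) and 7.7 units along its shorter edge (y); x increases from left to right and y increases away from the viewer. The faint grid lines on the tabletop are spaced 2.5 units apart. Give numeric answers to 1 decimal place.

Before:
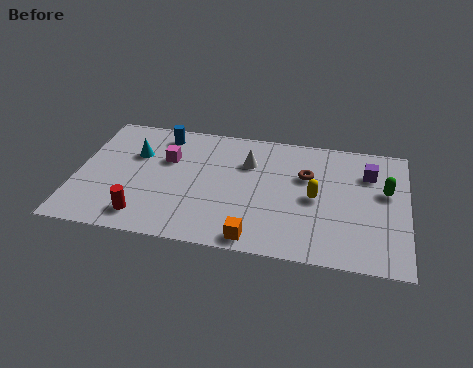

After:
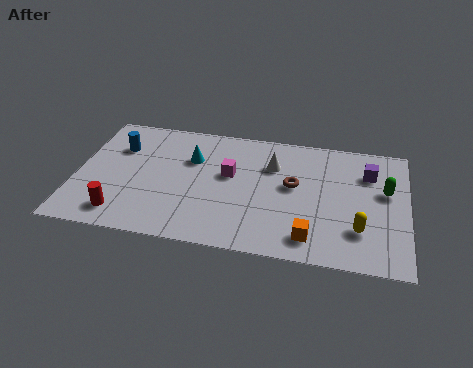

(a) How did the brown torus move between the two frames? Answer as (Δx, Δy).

(-0.5, -0.7)

The brown torus was at about (9.3, 5.0) and moved to about (8.8, 4.3).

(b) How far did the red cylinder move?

0.9

The red cylinder was near (2.9, 1.3) before and (2.0, 1.3) after, so it travelled √(0.9² + 0.0²) ≈ 0.9 units.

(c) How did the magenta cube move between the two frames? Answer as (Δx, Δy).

(2.6, -0.5)

The magenta cube was at about (3.6, 5.0) and moved to about (6.2, 4.5).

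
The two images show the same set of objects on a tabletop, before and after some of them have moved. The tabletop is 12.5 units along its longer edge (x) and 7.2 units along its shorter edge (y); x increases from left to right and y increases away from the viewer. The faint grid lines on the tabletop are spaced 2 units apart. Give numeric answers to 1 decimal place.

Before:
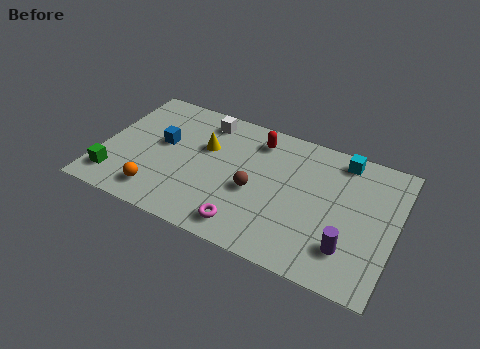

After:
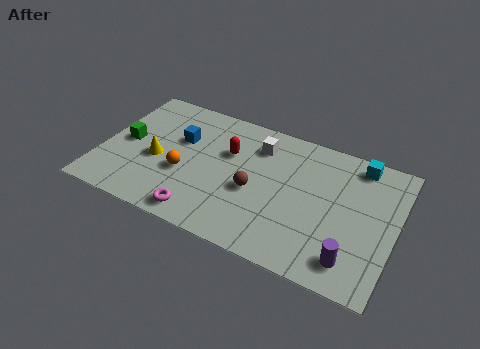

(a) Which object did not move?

the brown sphere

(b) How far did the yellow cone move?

2.4

From (4.3, 4.6) to (2.4, 3.1), the yellow cone covered √(1.9² + 1.5²) ≈ 2.4 units.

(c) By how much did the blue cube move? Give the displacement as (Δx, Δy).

(0.7, 0.5)

From the two frames, the blue cube sits at roughly (2.5, 4.1) before and (3.2, 4.6) after.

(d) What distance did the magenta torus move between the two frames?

1.9

The magenta torus was near (6.5, 1.1) before and (4.6, 0.9) after, so it travelled √(1.9² + 0.2²) ≈ 1.9 units.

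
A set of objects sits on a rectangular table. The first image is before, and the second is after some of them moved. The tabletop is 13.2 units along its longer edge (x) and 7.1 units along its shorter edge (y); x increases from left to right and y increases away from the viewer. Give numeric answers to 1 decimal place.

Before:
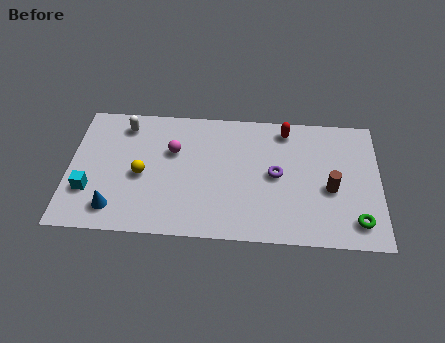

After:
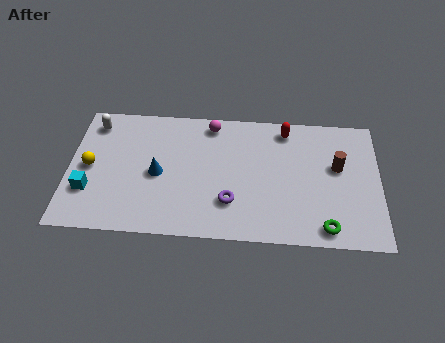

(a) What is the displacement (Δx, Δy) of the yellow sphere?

(-2.2, 0.3)

The yellow sphere was at about (3.1, 3.2) and moved to about (0.9, 3.5).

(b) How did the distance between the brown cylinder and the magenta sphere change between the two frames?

-1.1

Before: roughly 6.9 units apart; after: 5.8. That's 1.1 units closer together.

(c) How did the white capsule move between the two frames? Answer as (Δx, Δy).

(-1.3, 0.0)

The white capsule started near (2.3, 5.9) and ended near (1.0, 5.9).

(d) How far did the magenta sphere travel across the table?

2.3

The magenta sphere was near (4.4, 4.6) before and (6.0, 6.2) after, so it travelled √(1.6² + 1.6²) ≈ 2.3 units.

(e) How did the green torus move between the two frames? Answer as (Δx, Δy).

(-1.3, -0.4)

The green torus was at about (12.2, 1.3) and moved to about (10.9, 0.9).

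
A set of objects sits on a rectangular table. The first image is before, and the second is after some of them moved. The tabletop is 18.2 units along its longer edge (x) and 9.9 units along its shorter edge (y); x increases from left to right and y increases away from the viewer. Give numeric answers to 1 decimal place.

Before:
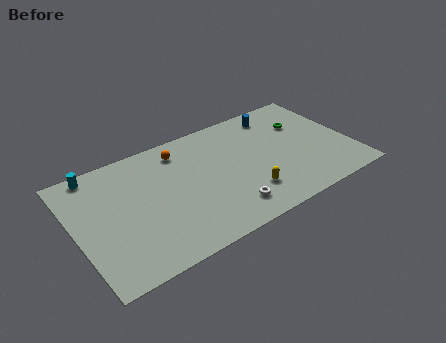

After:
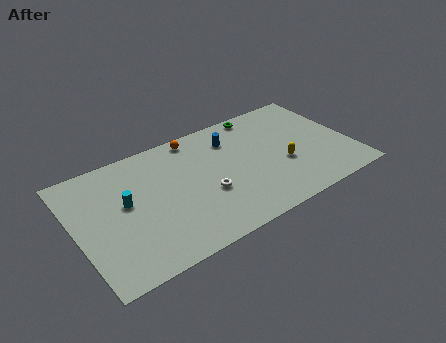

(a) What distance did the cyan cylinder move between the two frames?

3.7

The cyan cylinder was near (1.8, 9.0) before and (3.3, 5.6) after, so it travelled √(1.5² + 3.4²) ≈ 3.7 units.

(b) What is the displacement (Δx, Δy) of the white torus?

(-1.1, 1.9)

From the two frames, the white torus sits at roughly (9.5, 1.9) before and (8.4, 3.8) after.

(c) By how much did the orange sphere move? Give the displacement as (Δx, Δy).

(1.1, 0.7)

The orange sphere was at about (7.3, 8.2) and moved to about (8.4, 8.9).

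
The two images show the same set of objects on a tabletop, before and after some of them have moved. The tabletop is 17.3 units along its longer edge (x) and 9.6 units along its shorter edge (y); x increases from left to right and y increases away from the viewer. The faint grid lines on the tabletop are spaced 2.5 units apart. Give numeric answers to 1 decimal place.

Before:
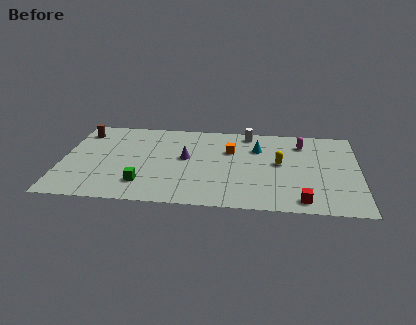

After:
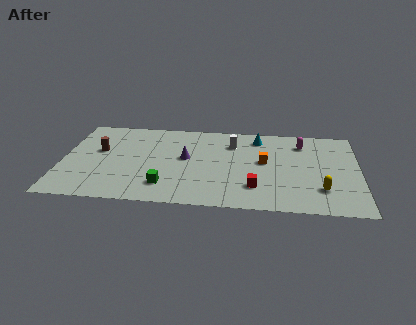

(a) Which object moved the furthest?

the yellow capsule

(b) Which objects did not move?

the magenta capsule and the purple cone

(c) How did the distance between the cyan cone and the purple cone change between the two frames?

+0.5

The distance was about 4.5 in the first image and 5.0 in the second, so they moved 0.5 units further apart.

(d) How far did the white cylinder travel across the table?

1.6

The white cylinder was near (10.8, 8.5) before and (9.9, 7.2) after, so it travelled √(0.9² + 1.3²) ≈ 1.6 units.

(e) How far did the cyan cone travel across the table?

1.2

The cyan cone was near (11.4, 6.8) before and (11.4, 8.0) after, so it travelled √(0.0² + 1.2²) ≈ 1.2 units.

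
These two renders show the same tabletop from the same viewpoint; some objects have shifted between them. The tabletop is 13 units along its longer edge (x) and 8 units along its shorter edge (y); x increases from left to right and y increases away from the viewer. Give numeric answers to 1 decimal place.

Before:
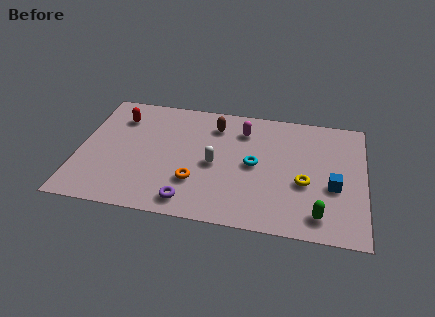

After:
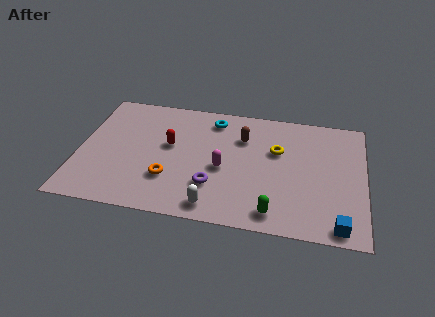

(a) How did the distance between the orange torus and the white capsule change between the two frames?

+1.0

Before: roughly 1.5 units apart; after: 2.5. That's 1.0 units further apart.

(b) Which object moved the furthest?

the cyan torus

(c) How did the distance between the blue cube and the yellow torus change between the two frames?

+3.9

Before: roughly 1.3 units apart; after: 5.2. That's 3.9 units further apart.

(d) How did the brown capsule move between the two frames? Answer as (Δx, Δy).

(1.3, -0.6)

The brown capsule was at about (6.1, 6.3) and moved to about (7.4, 5.7).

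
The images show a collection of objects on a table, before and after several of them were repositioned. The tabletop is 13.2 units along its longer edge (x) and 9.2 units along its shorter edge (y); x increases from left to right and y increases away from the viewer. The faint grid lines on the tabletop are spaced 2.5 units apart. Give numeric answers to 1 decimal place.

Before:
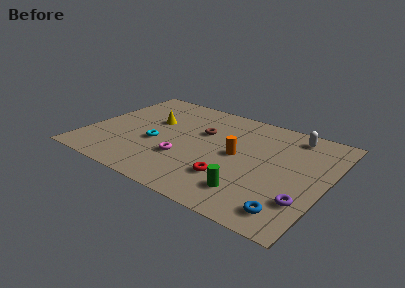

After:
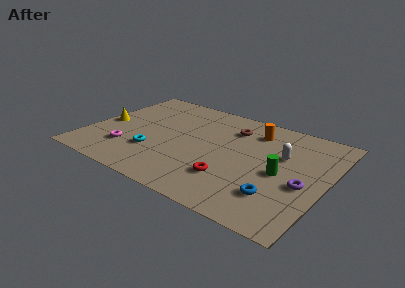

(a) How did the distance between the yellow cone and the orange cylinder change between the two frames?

+3.4

They were about 5.1 units apart before and 8.5 after — 3.4 units further apart.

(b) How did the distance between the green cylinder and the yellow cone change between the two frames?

+2.7

They were about 7.3 units apart before and 10.0 after — 2.7 units further apart.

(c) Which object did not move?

the red torus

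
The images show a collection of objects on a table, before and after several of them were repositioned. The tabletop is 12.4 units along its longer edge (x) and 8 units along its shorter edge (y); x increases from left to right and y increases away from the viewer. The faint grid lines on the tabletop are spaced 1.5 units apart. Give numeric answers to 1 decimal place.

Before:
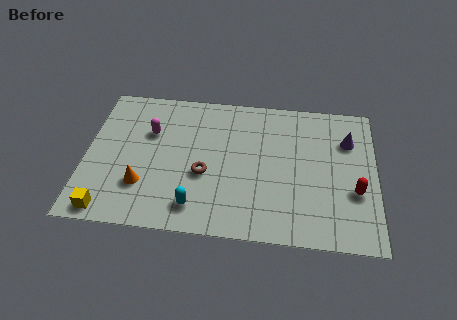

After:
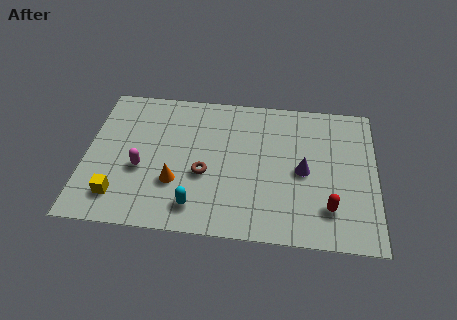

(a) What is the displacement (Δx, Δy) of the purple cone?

(-1.9, -1.9)

From the two frames, the purple cone sits at roughly (11.2, 5.7) before and (9.3, 3.8) after.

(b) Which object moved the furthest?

the purple cone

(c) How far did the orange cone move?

1.4

The orange cone was near (2.5, 2.3) before and (3.9, 2.6) after, so it travelled √(1.4² + 0.3²) ≈ 1.4 units.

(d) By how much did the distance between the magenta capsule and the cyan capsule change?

-1.4

The distance was about 4.4 in the first image and 3.0 in the second, so they moved 1.4 units closer together.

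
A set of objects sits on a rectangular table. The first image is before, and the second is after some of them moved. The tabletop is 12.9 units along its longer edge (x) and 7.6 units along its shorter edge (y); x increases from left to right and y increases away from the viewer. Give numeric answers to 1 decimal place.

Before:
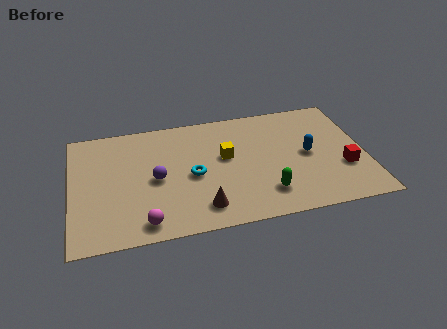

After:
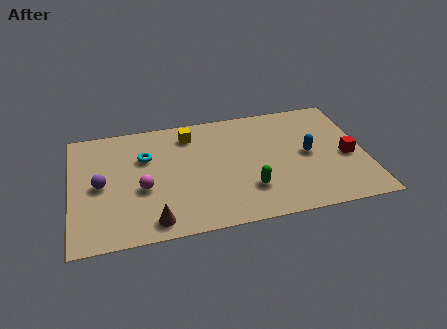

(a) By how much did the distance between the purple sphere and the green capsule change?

+1.5

The distance was about 5.1 in the first image and 6.6 in the second, so they moved 1.5 units further apart.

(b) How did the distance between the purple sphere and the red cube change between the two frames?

+2.5

The distance was about 8.3 in the first image and 10.8 in the second, so they moved 2.5 units further apart.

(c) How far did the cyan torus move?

2.6

The cyan torus moved from about (5.3, 3.5) to (3.3, 5.1), a distance of √(2.0² + 1.6²) ≈ 2.6.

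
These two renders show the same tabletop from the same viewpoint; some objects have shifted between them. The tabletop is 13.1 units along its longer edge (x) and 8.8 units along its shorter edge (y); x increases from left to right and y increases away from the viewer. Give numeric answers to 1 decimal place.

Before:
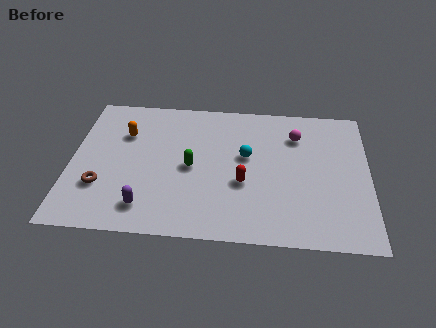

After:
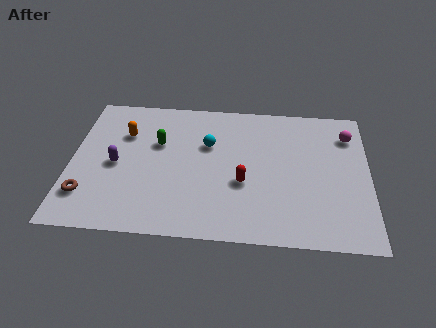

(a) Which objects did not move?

the orange capsule and the red capsule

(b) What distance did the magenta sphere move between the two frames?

2.3

The magenta sphere was near (9.9, 6.6) before and (12.2, 6.8) after, so it travelled √(2.3² + 0.2²) ≈ 2.3 units.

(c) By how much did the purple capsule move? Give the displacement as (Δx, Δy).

(-1.4, 2.5)

The purple capsule was at about (3.4, 1.6) and moved to about (2.0, 4.1).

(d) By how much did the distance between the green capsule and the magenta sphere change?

+3.3

They were about 5.2 units apart before and 8.5 after — 3.3 units further apart.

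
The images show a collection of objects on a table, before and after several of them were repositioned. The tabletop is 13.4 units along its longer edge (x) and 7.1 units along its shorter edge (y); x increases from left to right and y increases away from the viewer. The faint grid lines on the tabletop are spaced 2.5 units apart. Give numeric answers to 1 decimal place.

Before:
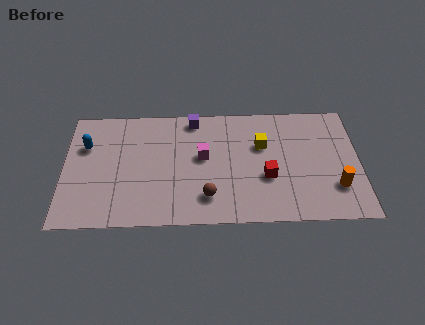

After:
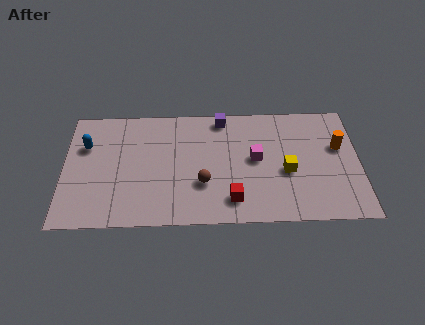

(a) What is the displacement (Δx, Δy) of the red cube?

(-1.6, -1.3)

The red cube started near (9.2, 2.7) and ended near (7.6, 1.4).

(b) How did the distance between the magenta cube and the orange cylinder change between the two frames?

-2.5

Before: roughly 6.3 units apart; after: 3.8. That's 2.5 units closer together.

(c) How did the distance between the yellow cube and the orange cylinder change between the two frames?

-1.4

They were about 4.2 units apart before and 2.8 after — 1.4 units closer together.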